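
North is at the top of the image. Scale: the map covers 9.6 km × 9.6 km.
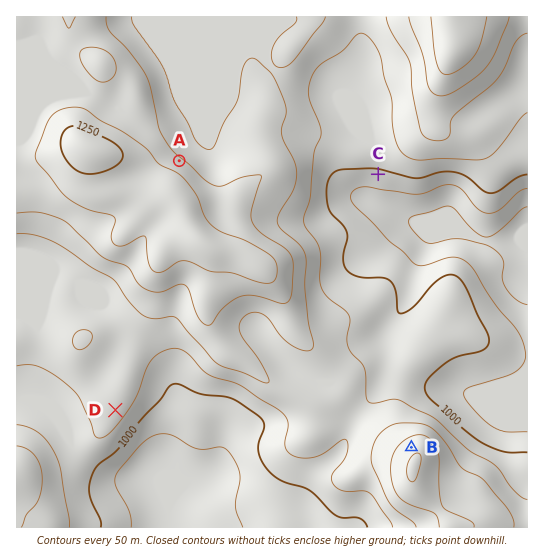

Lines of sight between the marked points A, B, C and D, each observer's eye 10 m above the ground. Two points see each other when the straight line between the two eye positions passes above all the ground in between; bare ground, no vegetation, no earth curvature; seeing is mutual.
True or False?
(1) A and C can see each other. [False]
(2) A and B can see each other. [False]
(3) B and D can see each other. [True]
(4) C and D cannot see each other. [True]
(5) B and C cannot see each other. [False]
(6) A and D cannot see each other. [True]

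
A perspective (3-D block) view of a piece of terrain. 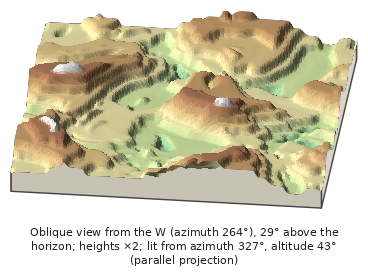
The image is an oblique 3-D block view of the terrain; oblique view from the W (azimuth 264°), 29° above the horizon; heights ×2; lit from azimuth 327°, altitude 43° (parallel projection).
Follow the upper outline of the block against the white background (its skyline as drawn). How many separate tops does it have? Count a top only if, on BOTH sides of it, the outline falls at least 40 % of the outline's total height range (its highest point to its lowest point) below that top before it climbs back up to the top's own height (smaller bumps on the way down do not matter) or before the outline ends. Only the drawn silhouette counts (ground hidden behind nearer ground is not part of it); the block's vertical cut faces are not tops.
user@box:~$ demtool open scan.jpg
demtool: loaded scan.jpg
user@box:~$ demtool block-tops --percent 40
0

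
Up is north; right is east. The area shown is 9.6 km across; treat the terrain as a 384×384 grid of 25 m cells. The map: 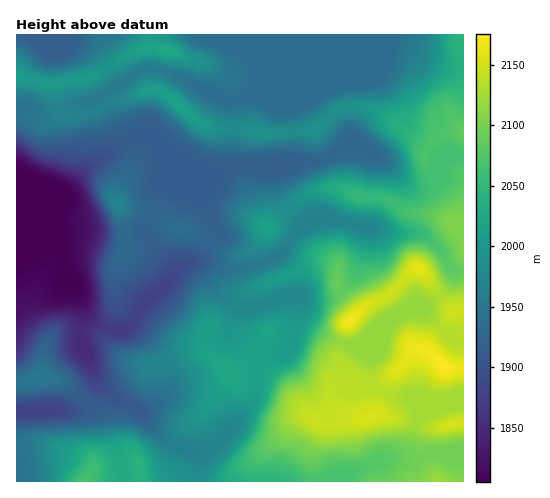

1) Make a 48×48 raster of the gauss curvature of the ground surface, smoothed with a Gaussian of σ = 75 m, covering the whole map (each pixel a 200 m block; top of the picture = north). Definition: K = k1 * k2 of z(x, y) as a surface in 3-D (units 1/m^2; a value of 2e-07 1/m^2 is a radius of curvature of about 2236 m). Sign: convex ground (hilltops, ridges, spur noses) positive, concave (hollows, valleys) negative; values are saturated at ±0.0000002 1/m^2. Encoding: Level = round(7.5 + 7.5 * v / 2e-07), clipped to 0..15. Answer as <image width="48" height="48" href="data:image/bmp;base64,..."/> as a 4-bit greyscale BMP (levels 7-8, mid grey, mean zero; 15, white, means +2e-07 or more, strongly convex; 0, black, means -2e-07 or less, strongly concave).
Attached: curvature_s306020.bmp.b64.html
<image width="48" height="48" href="data:image/bmp;base64,Qk32BAAAAAAAAHYAAAAoAAAAMAAAADAAAAABAAQAAAAAAIAEAAATCwAAEwsAABAAAAAAAAAAAAAAABEREQAiIiIAMzMzAERERABVVVUAZmZmAHd3dwCIiIgAmZmZAKqqqgC7u7sAzMzMAN3d3QDu7u4A////AIiIeMp4iIeHeHZYZ3d4iXV4iIiHeHeZd3eHZ3aXd4l2eHd3iIh4iHh4iIaId4d3iId4d4i3Z5tmeIiYd3d4h3d4iHeIh3d3iHd5l2q1V7pWeIh3iGeHd3dnh3eYh3d3eIZYl3mGXPhFR4d3iYd3d4eId3eZh3d2eYdnh3eIeIZViIh3irdGd3iYd4h3d2aLlneIiHZ4YW2XiIiHisiJiImHd4mHiFZ5l2eJuWZ3doyHd3iIeHR4iIh3d4iIiHh3d2aKp2Z3dnhmiHeHd3aXiZd3d4iHeIh3d4iIdUV3dnh3iId3eIeYzIZ3iId3eIh2eGqXiHZ2d4iHeHd3iIdjqmV4iId2d4h3eTeqmXZmaIiHeId4iHdiR0aIeHZXqHh7pIV3eIqnipqHd3h4h3d2amaHeHiHd3d6k9dlapq3mYh2Z4h3d3d3jbeImIiKdnd2iLiWe5h1Z3d2aIh4h3d3iZioR4eIiYiYmIesiIZlfKiHiIh4h3eIh2dwAUd3a5iHiHZ8xUV0WZh3d3iYd3iZh1VQ/5eHV4hleIZXhVdUh2d3eHi5d3eIh3iY/7eYdmiGh4dmdnhYqHh3iYiod4iHd3vCSIZod3iYp3d4iIqHd4h4iHh2Z3d4d5uCBYlnh4h0eId4iIuWd3iIiHd3h3mYiM6XU2dld6hRV4d3iImJh3iHh3d4h3iXh3hqp5iHM2h0mYd3d4ZtmIiHiHd3eHd4djVXl3d4Vb7HyIh3d3VcmIiHiJmHd2Z5tDdouFZ5nf+kZ4d3d3ZYiIh3eIh3d2Z4yYqIyWd4aOomiYd4iIeIR4d3eIZWilSYQlqYqXeIYyEWd4d4iIi7A3h3iYd4rIjMdlV3doqqgjiIh4h3d3i7AHh3iId3d3rrh4d3U4vsdXh4l4iHd3eYaGZ3eHd3aHm4VZiJhFm4enZ4l4iHeIdp/2Z3d3h2aHd3VGiqeLc0Z3d4h3eIiJh/+niId4h3d3d3ZnVmW+dHh3d3d3eIibdthXiId4h4h3d3dnaqaaZoZVZ3h4d4iYE3Znd4iIiId3eImHecupeHZEZ4h4dXiFI3d4d3eHd3h3eIiIdmd2iqt1h3eNd4aIdnd3d3h3d3d3d4iIdGZVi++oqId7ipd4h3d3d3d3Zmd3d3ioZFd3isxWl4h2eHeIh3d3d4h2Z3d3mYdmm3eId4UmeHeEipeId3eIeIh3rJVXu3U1vYnsiKdnd3eTeIiHiHiHiJiJqWVXmHh2iEWoV6l3eId3iHeHmWeInsiHZ4h3d6mZh1VDNIl3eXh4mFV5h2VFiVi3iZh3Z4iIh4q3ZnZ3eYl5l3d4dndG1RqYiId4h3d4h2Z3iJh3eIiHV5domHiHz6d5h3eHd3eHd3d3irh3h3Z7RERXuld3QySKdlaHd3eHd3d3iIh3iGZ7acuXdjSIymZzzmZ3d3d3eIiIiIh3iHZ6e7qphneVVn+wjFd3d4iId4iIiIh3iHd1WIiJhneIh4/WlmeHd3h3d4iIiIh3iHiDd4iIh3qmRWAvx3d3h3h4h4iIh3d4d4mA=="/>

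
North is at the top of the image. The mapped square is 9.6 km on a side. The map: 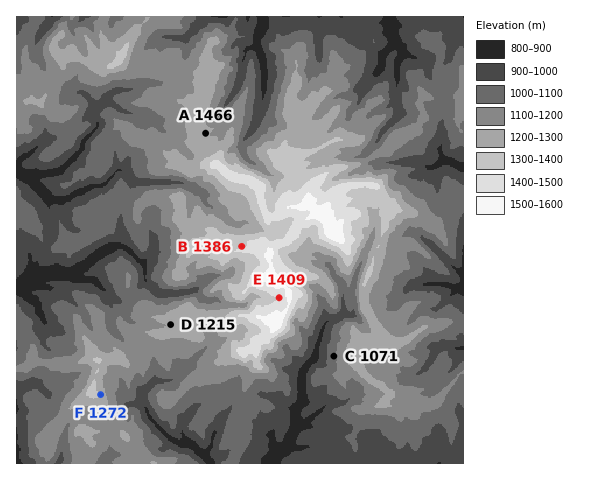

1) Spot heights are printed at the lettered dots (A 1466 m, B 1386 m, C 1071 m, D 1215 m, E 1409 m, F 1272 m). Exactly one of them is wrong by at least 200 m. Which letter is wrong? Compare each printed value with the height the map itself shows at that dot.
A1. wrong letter A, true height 1216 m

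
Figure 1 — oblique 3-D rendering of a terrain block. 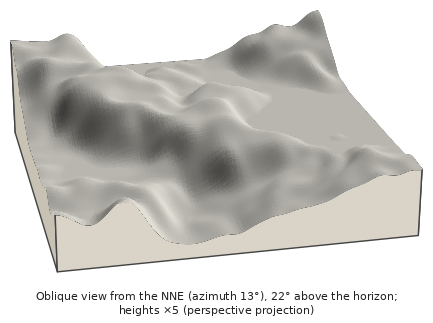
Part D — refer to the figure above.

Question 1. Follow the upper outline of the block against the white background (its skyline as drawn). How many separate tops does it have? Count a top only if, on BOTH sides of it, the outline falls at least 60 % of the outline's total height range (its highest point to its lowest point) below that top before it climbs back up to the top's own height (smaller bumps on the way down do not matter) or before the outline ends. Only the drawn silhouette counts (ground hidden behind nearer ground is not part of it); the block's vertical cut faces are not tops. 0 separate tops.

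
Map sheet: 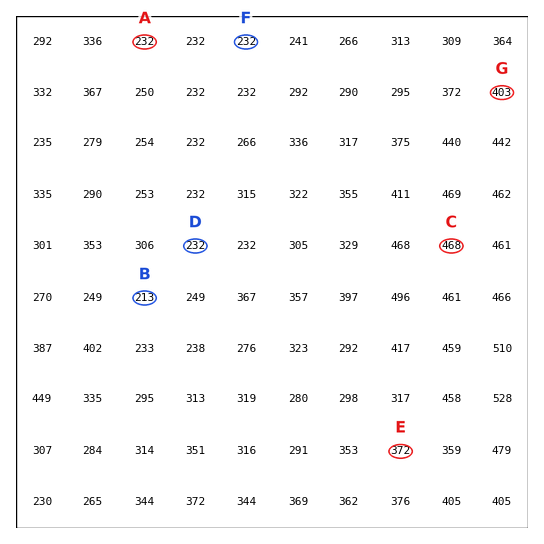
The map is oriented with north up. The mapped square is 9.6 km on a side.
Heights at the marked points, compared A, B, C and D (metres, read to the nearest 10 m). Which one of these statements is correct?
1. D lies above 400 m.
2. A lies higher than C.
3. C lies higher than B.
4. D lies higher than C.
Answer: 3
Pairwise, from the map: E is above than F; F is below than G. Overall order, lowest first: F E G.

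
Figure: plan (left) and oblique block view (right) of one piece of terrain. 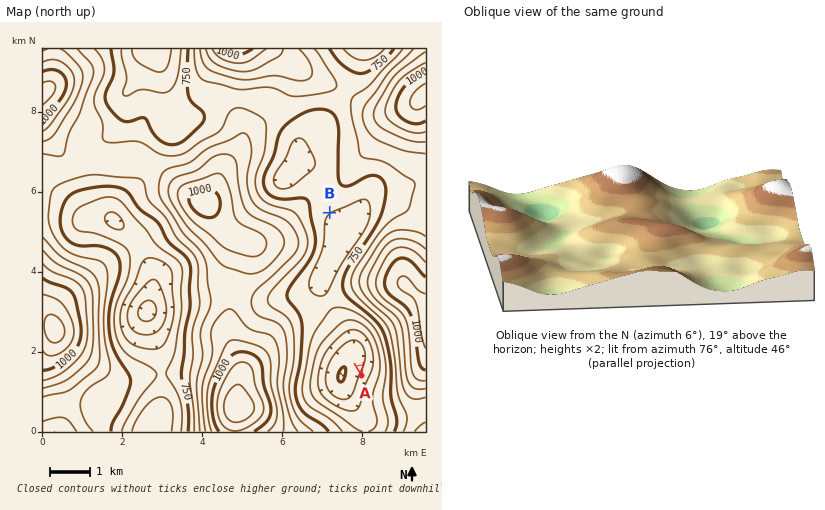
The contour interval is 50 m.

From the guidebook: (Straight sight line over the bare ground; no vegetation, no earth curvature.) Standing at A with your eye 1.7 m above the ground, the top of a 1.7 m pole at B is out of sight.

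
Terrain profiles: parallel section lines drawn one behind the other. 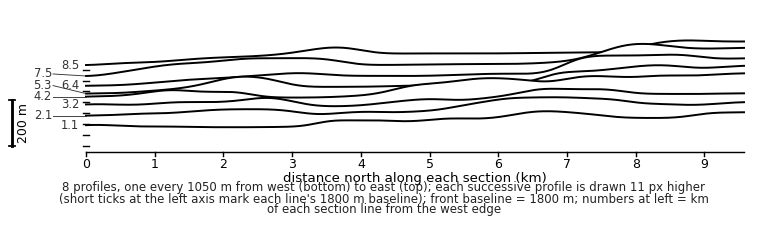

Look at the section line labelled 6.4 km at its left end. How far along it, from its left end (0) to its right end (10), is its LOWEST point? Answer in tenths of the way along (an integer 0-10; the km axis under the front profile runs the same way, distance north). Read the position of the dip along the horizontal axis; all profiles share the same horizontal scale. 0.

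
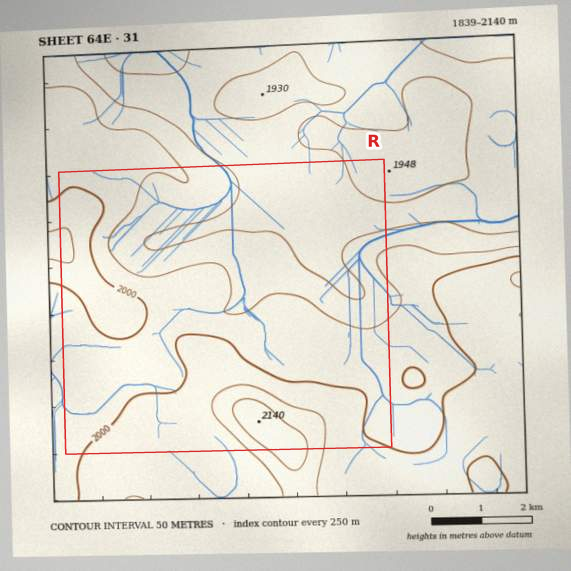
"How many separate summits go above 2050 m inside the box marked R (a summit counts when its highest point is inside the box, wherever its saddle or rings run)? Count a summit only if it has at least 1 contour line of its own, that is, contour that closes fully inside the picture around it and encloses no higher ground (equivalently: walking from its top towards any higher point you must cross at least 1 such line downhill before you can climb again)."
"1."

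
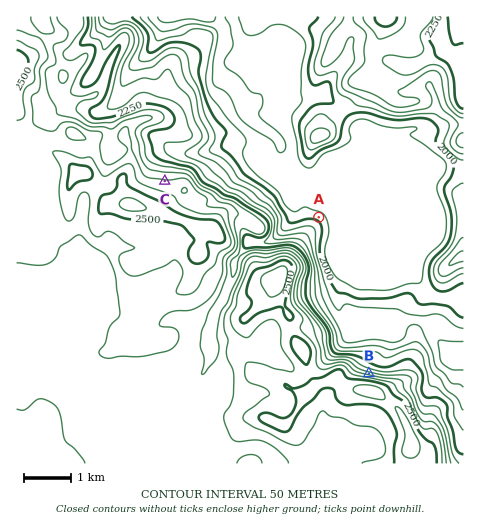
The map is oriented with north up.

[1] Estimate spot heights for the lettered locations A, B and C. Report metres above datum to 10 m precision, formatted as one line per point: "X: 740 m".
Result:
A: 1980 m
B: 2380 m
C: 2410 m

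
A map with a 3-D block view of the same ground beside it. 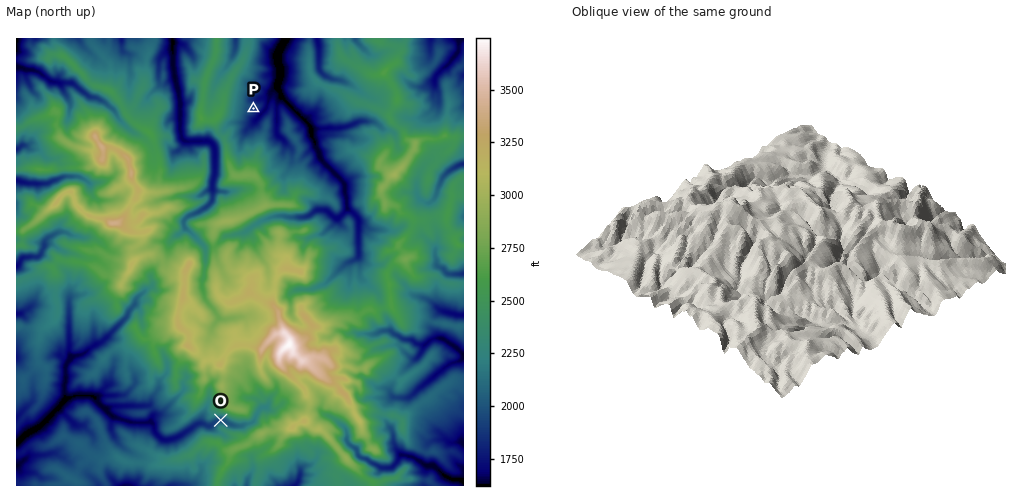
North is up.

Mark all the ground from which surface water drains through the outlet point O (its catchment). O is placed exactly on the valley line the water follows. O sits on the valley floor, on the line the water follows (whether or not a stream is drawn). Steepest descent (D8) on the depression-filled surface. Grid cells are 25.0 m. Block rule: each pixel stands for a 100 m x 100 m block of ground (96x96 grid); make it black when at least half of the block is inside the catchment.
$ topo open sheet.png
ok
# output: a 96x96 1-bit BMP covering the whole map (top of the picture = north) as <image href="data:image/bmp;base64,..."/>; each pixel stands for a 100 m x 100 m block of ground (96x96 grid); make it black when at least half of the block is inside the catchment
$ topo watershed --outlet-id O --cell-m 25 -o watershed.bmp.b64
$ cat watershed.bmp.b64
<image width="96" height="96" href="data:image/bmp;base64,Qk2+BAAAAAAAAD4AAAAoAAAAYAAAAGAAAAABAAEAAAAAAIAEAAATCwAAEwsAAAIAAAAAAAAA////AAAAAAAAAAAAAAAAAAAAAAAAAAAAAAAAAAAAAAAAAAAAAAAAAAAAAAAAAAAAAAAAAAAAAAAAAAAAAAAAAAAAAAAAAAAAAAAAAAAAAAAAAAAAAAAAAAAAAAAAAAAAAAAAAAAAAAAAAAAAAAAAAAAAAAAAAAAAAABAAAAAAAAAAAAAAADgAAAAAAAAAAAAAAf4AAAAAAAAAAAAAA//4AAAAAAAAAAAAA//+AAAAAAAAAAAAA///AAAAAAAAAAAAA///gAAAAAAAAAAAA///gAAAAAAAAAAAAf//gAAAAAAAAAAAAf//gAAAAAAAAAAAAf//AAAAAAAAAAAAA///AAAAAAAAAAAAA//+AAAAAAAAAAAAA//8AAAAAAAAAAAAA//4AAAAAAAAAAAAA//wAAAAAAAAAAAAA//gAAAAAAAAAAAAA//gAAAAAAAAAAAAAf/AAAAAAAAAAAAAAf/gAAAAAAAAAAAAAP3wAAAAAAAAAAAAAAD4AAAAAAAAAAAAAAB4AAAAAAAAAAAAAAAwAAAAAAAAAAAAAAAAAAAAAAAAAAAAAAAAAAAAAAAAAAAAAAAAAAAAAAAAAAAAAAAAAAAAAAAAAAAAAAAAAAAAAAAAAAAAAAAAAAAAAAAAAAAAAAAAAAAAAAAAAAAAAAAAAAAAAAAAAAAAAAAAAAAAAAAAAAAAAAAAAAAAAAAAAAAAAAAAAAAAAAAAAAAAAAAAAAAAAAAAAAAAAAAAAAAAAAAAAAAAAAAAAAAAAAAAAAAAAAAAAAAAAAAAAAAAAAAAAAAAAAAAAAAAAAAAAAAAAAAAAAAAAAAAAAAAAAAAAAAAAAAAAAAAAAAAAAAAAAAAAAAAAAAAAAAAAAAAAAAAAAAAAAAAAAAAAAAAAAAAAAAAAAAAAAAAAAAAAAAAAAAAAAAAAAAAAAAAAAAAAAAAAAAAAAAAAAAAAAAAAAAAAAAAAAAAAAAAAAAAAAAAAAAAAAAAAAAAAAAAAAAAAAAAAAAAAAAAAAAAAAAAAAAAAAAAAAAAAAAAAAAAAAAAAAAAAAAAAAAAAAAAAAAAAAAAAAAAAAAAAAAAAAAAAAAAAAAAAAAAAAAAAAAAAAAAAAAAAAAAAAAAAAAAAAAAAAAAAAAAAAAAAAAAAAAAAAAAAAAAAAAAAAAAAAAAAAAAAAAAAAAAAAAAAAAAAAAAAAAAAAAAAAAAAAAAAAAAAAAAAAAAAAAAAAAAAAAAAAAAAAAAAAAAAAAAAAAAAAAAAAAAAAAAAAAAAAAAAAAAAAAAAAAAAAAAAAAAAAAAAAAAAAAAAAAAAAAAAAAAAAAAAAAAAAAAAAAAAAAAAAAAAAAAAAAAAAAAAAAAAAAAAAAAAAAAAAAAAAAAAAAAAAAAAAAAAAAAAAAAAAAAAAAAAAAAAAAAAAAAAAAAAAAAAAAAAAAAAAAAAAAAAAAAAAAAAAAAAAAAAAAAAAAAAAAAAAAAAAAAAAAAAAAAAAAAAAAAAAAAAAAAAAAAAAAAAAAAAAAAAAAAAAAAAAAAAAAAAAAAAAAAAAAAAAAAAA="/>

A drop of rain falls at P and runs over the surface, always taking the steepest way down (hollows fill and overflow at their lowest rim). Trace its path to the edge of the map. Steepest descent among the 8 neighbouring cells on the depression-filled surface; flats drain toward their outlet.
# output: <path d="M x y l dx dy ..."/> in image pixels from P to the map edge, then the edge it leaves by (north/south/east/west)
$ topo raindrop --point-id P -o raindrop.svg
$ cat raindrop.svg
<path d="M253 109l6 5 6-4 2-4 3-11 8-11 1-7 1-1 0-8-2-4 0-11 5-10 2-2 0-2"/>
exit: north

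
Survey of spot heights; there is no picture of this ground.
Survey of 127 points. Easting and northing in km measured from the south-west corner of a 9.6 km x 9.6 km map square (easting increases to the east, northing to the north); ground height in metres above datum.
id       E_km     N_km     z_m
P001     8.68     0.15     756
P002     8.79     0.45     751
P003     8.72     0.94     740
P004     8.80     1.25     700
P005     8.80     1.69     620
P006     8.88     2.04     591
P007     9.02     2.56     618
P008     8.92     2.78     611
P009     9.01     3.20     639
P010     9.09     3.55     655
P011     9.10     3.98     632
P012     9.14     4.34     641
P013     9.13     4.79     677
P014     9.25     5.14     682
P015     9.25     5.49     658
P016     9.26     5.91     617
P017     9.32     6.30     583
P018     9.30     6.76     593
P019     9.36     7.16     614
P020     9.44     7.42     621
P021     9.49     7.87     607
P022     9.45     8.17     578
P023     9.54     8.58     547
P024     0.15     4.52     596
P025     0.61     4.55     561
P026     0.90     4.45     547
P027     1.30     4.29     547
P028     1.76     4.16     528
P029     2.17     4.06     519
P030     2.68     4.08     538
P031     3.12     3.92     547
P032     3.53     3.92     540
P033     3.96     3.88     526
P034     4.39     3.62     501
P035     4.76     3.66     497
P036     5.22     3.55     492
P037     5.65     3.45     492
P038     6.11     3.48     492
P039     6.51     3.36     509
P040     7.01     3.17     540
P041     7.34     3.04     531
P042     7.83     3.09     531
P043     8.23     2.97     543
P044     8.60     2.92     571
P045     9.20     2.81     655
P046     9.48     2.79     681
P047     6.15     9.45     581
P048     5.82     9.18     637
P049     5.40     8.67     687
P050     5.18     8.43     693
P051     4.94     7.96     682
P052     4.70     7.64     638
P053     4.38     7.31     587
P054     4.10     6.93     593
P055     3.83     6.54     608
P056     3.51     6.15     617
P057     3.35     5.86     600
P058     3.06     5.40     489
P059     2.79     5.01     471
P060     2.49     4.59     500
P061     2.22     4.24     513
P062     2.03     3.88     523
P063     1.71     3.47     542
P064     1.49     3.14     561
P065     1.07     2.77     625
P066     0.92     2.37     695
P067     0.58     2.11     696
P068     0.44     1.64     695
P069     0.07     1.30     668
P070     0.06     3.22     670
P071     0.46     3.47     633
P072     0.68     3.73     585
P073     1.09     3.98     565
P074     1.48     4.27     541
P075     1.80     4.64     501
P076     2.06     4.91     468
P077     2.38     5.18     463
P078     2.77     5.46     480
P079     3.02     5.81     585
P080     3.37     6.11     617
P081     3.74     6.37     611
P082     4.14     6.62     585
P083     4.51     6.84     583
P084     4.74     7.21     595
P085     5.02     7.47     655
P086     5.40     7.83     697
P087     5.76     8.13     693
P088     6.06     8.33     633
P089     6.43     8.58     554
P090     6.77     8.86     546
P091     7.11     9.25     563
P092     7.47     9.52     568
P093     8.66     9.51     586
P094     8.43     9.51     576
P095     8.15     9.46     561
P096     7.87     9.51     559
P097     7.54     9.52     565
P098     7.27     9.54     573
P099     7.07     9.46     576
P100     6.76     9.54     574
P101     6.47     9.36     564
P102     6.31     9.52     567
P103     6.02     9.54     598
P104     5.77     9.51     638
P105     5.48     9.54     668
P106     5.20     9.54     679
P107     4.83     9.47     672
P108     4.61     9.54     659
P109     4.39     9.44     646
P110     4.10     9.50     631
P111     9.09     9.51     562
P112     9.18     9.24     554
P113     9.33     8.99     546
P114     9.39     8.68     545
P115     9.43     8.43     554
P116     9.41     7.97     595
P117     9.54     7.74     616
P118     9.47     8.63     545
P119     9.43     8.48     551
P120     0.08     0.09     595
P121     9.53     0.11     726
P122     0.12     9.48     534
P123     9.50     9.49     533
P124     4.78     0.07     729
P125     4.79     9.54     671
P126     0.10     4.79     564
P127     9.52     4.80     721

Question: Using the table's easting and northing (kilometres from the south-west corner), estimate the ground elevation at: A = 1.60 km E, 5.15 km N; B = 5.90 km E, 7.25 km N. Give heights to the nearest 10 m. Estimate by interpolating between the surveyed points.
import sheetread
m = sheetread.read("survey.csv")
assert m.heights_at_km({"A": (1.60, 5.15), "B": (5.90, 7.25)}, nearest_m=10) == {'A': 470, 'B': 660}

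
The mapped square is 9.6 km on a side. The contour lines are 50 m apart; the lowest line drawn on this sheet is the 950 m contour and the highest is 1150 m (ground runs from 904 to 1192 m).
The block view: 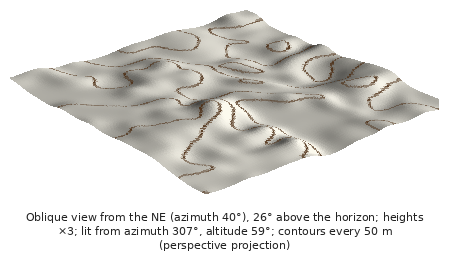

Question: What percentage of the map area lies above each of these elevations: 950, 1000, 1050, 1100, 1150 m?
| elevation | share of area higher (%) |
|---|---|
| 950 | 91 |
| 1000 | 71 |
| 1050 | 41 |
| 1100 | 23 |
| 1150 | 6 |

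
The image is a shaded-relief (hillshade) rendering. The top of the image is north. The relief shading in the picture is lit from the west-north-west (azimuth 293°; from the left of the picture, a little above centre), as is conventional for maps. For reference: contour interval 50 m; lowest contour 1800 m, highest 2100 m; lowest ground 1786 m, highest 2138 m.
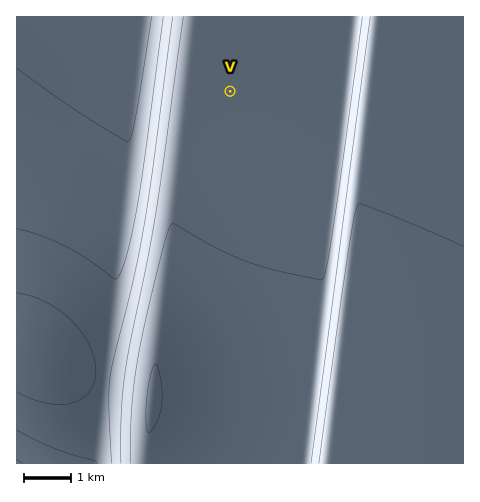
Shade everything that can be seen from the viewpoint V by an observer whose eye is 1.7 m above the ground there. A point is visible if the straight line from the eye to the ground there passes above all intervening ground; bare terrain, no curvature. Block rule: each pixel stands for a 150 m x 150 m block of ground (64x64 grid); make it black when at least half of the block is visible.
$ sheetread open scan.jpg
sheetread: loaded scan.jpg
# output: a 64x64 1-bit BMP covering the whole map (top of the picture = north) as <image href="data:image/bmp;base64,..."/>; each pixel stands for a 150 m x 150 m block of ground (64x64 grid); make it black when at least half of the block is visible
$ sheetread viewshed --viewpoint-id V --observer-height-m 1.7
<image width="64" height="64" href="data:image/bmp;base64,Qk0+AgAAAAAAAD4AAAAoAAAAQAAAAEAAAAABAAEAAAAAAAACAAATCwAAEwsAAAIAAAAAAAAA////AAAAAAAAAAAAAfgAAAAAAAAB+AAAAAAAAAH4AAAAAAAAAfgAAAAAAAAD+AAAAAAAAAP4AAAAAAAAA/gAAAAAAAAH/AAAAAAAAA/8AAAAAAAAH/wAAAAAAAA//AAAAAAAAf/8AAAAAA////wAAAAAD////AAAAAAP///8AAAAAA////wAAAAAD////gAAAAAP///+AAAAAA////4AAAAAD////gAAAAAP///+AAAAAA////4AAAAAD////gAAAAAH///+AAAAAAf///4AAAAAB////wAAAAAH////AAAAAAf///8AAAAAB////wAAAAAH////AAAAAAP///8AAAAAA////wAAAAAD////AAAAAAP///8AAAAAA////4AAAAAD////gAAAAAP///+AAAAAAf///4AAAAAB////gAAAAAH///+AAAAAAf///4AAAAAB////gAAAAAH///+AAAAAAf///4AAAAAA////wAAAAAD////AAAAAAP///8AAAAAA////wAAAAAD////AAAAAAP///8AAAAAA////wAAAAAD////AAAAAAP///8AAAAAAf///4AAAAAB////gAAAAAH///+AAAAAAf///4AAAAAB////gAAAAAH///+AAAAAAf///4AAAAAB////gAAAAAH///+AAAAAAP///8AAAAAA///3wAA=="/>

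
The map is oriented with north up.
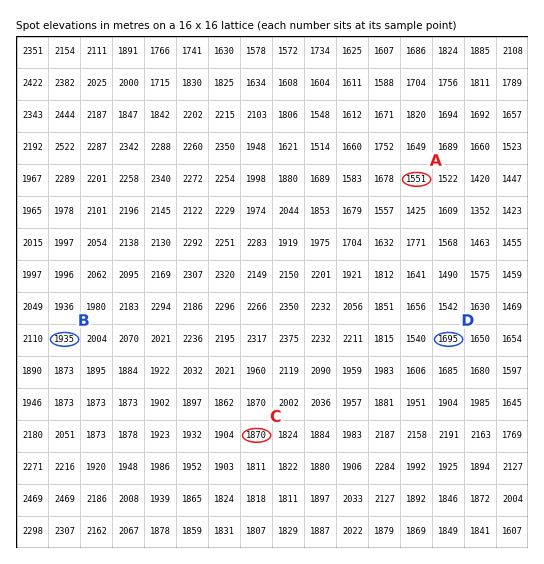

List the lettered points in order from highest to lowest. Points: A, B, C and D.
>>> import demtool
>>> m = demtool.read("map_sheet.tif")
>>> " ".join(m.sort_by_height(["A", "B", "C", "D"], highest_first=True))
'B C D A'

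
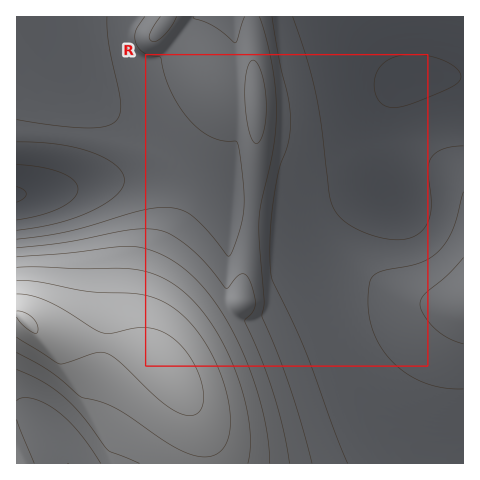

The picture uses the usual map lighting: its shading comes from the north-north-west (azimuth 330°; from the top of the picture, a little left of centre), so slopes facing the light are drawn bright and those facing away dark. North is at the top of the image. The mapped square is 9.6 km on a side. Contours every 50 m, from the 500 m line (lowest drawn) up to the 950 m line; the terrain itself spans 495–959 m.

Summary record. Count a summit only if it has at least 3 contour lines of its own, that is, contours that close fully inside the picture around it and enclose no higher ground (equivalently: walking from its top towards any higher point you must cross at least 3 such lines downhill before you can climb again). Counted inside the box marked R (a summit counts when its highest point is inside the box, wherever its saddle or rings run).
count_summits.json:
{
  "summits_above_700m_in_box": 0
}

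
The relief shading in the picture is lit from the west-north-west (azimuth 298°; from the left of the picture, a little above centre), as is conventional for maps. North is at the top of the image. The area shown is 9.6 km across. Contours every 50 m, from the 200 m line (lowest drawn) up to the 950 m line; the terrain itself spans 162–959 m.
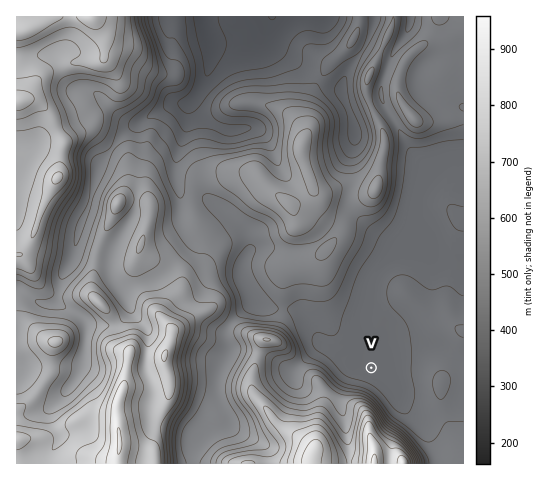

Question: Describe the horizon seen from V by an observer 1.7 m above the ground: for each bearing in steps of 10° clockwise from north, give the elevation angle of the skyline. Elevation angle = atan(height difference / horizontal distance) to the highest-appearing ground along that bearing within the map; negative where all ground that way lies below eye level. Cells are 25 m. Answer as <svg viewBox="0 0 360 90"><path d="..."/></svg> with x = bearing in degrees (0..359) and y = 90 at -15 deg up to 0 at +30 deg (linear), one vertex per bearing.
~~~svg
<svg viewBox="0 0 360 90"><path d="M0 53l10 3 10 2 10-1 10 0 10 0 10 0 10-1 10 1 10-1 10-1 10 0 10 1 10 0 10 0 10-5 10-22 10-4 10-12 10-1 10 5 10 6 10 5 10 4 10 2 10 1 10 3 10 7 10 0 10 1 10 7 10 2 10-1 10-2 10 0 10 2"/></svg>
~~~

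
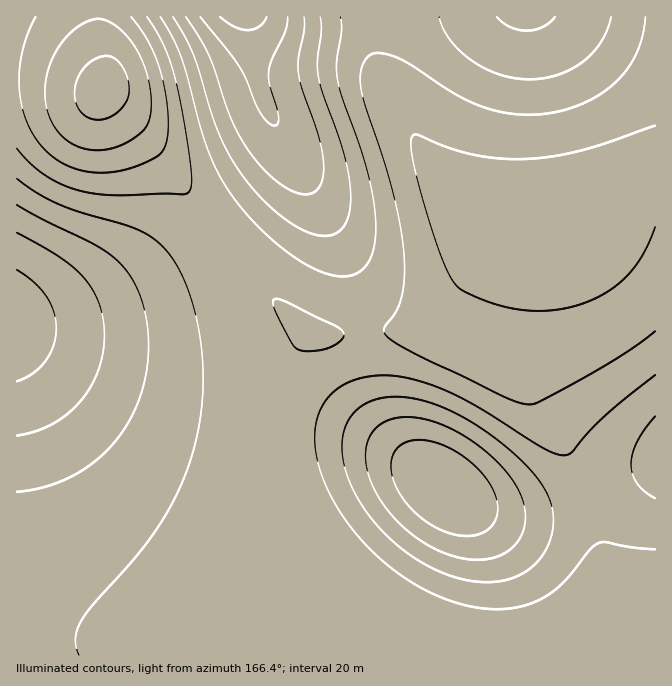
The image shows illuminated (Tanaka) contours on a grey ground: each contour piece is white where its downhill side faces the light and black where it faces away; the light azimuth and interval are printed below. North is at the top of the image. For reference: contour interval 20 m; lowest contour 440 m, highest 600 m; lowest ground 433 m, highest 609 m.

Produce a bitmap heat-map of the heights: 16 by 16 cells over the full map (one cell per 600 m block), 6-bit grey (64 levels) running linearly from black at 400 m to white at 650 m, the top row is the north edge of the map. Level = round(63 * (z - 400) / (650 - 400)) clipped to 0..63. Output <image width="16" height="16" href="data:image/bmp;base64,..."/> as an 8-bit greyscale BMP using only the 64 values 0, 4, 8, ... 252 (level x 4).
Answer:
<image width="16" height="16" href="data:image/bmp;base64,Qk02BQAAAAAAADYEAAAoAAAAEAAAABAAAAABAAgAAAAAAAABAAATCwAAEwsAAAABAAAAAAAAAAAAAAEBAQACAgIAAwMDAAQEBAAFBQUABgYGAAcHBwAICAgACQkJAAoKCgALCwsADAwMAA0NDQAODg4ADw8PABAQEAAREREAEhISABMTEwAUFBQAFRUVABYWFgAXFxcAGBgYABkZGQAaGhoAGxsbABwcHAAdHR0AHh4eAB8fHwAgICAAISEhACIiIgAjIyMAJCQkACUlJQAmJiYAJycnACgoKAApKSkAKioqACsrKwAsLCwALS0tAC4uLgAvLy8AMDAwADExMQAyMjIAMzMzADQ0NAA1NTUANjY2ADc3NwA4ODgAOTk5ADo6OgA7OzsAPDw8AD09PQA+Pj4APz8/AEBAQABBQUEAQkJCAENDQwBEREQARUVFAEZGRgBHR0cASEhIAElJSQBKSkoAS0tLAExMTABNTU0ATk5OAE9PTwBQUFAAUVFRAFJSUgBTU1MAVFRUAFVVVQBWVlYAV1dXAFhYWABZWVkAWlpaAFtbWwBcXFwAXV1dAF5eXgBfX18AYGBgAGFhYQBiYmIAY2NjAGRkZABlZWUAZmZmAGdnZwBoaGgAaWlpAGpqagBra2sAbGxsAG1tbQBubm4Ab29vAHBwcABxcXEAcnJyAHNzcwB0dHQAdXV1AHZ2dgB3d3cAeHh4AHl5eQB6enoAe3t7AHx8fAB9fX0Afn5+AH9/fwCAgIAAgYGBAIKCggCDg4MAhISEAIWFhQCGhoYAh4eHAIiIiACJiYkAioqKAIuLiwCMjIwAjY2NAI6OjgCPj48AkJCQAJGRkQCSkpIAk5OTAJSUlACVlZUAlpaWAJeXlwCYmJgAmZmZAJqamgCbm5sAnJycAJ2dnQCenp4An5+fAKCgoAChoaEAoqKiAKOjowCkpKQApaWlAKampgCnp6cAqKioAKmpqQCqqqoAq6urAKysrACtra0Arq6uAK+vrwCwsLAAsbGxALKysgCzs7MAtLS0ALW1tQC2trYAt7e3ALi4uAC5ubkAurq6ALu7uwC8vLwAvb29AL6+vgC/v78AwMDAAMHBwQDCwsIAw8PDAMTExADFxcUAxsbGAMfHxwDIyMgAycnJAMrKygDLy8sAzMzMAM3NzQDOzs4Az8/PANDQ0ADR0dEA0tLSANPT0wDU1NQA1dXVANbW1gDX19cA2NjYANnZ2QDa2toA29vbANzc3ADd3d0A3t7eAN/f3wDg4OAA4eHhAOLi4gDj4+MA5OTkAOXl5QDm5uYA5+fnAOjo6ADp6ekA6urqAOvr6wDs7OwA7e3tAO7u7gDv7+8A8PDwAPHx8QDy8vIA8/PzAPT09AD19fUA9vb2APf39wD4+PgA+fn5APr6+gD7+/sA/Pz8AP39/QD+/v4A////AHh4eHh0dHRwcHBwcHBsbGh8eHh4dHRwcHBweICAeHBsgHx8eHR0cHB0hJykmIR4eIiEgHx0cHBwhKS8vKiMgISQjISAeHBweJS4xLichISMoJiQhHhwbHiYrKyYfHR8jKyklIh8cGx0hIyEcGRkcHy4rJyIfHBoaGxsYFhYXGBovKyciHhsZGRoZFhUUFBUXLCklIR0aGx0eGhUUExMTFScjIB4bGx8jIRoUExISEhMfGxkZGh8mJyIZExMSEhITFxIRFBslKykgFxQUFBQUExILCxEeKS0nHRYWGBkZFxURCwoSISwsJBoYGh0eHhsYEw4OGCcwLiUcGx0hIyIfGg="/>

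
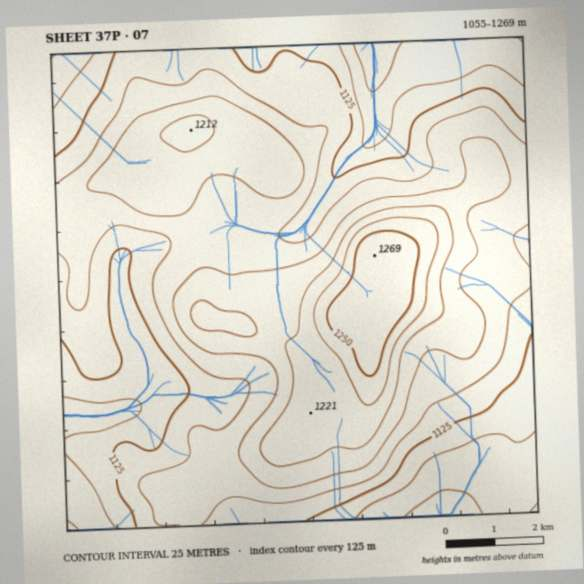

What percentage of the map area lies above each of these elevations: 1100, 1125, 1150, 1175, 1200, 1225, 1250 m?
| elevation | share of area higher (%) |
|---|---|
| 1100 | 89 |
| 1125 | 76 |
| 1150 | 56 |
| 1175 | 31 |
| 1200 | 14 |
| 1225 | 6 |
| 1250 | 3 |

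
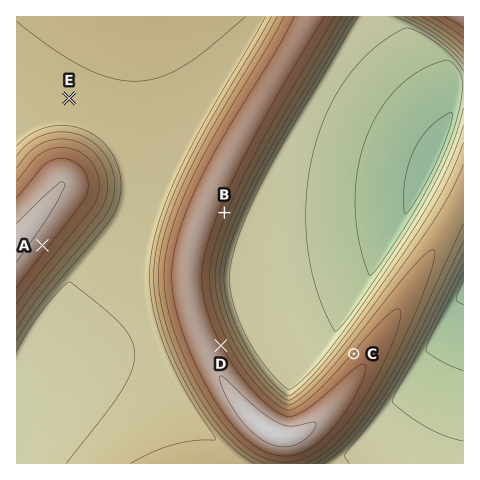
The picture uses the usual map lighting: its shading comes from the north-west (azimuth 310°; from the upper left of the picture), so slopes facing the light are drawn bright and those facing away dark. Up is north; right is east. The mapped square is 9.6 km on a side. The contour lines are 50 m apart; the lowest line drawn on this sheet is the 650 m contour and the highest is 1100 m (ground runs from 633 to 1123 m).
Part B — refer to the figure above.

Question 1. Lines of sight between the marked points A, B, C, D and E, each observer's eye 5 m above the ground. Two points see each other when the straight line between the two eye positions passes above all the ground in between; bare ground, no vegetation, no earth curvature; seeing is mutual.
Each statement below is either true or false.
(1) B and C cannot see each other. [false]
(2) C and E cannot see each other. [true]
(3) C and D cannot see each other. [false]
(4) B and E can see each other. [false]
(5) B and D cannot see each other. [false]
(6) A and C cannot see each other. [true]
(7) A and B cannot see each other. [true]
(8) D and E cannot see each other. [true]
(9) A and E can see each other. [false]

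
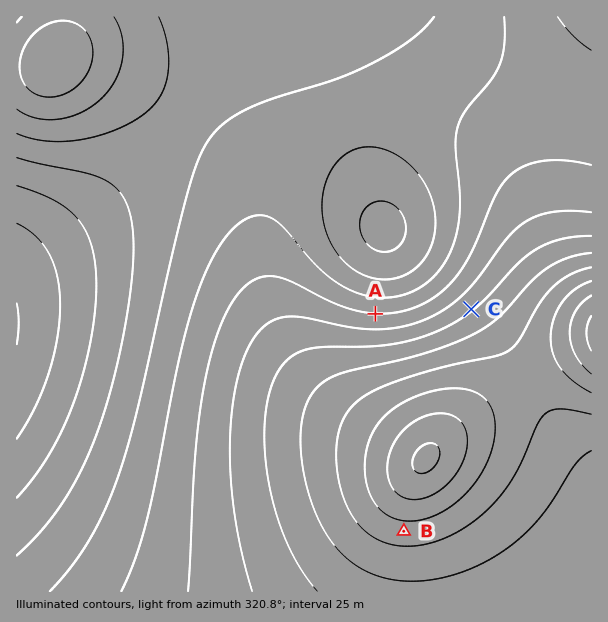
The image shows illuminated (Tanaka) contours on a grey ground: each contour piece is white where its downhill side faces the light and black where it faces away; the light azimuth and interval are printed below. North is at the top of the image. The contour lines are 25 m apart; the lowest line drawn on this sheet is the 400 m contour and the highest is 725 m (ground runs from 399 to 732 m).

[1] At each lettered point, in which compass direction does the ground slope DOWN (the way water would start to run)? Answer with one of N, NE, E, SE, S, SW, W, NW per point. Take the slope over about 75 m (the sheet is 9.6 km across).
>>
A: N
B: S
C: NW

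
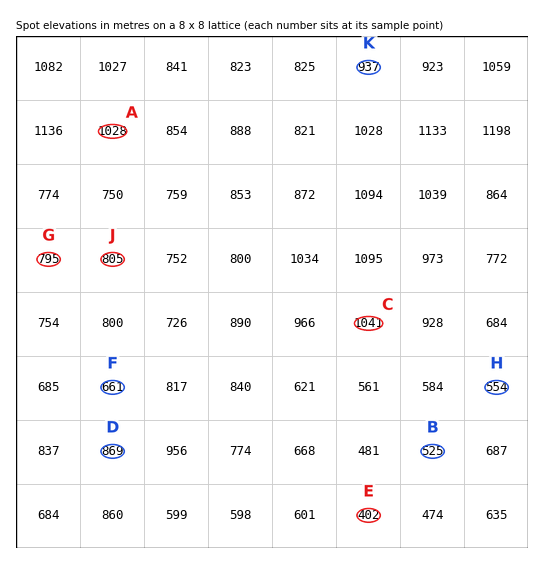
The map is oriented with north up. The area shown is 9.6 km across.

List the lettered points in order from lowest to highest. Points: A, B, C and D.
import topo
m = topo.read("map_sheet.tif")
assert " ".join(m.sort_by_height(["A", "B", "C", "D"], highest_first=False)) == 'B D A C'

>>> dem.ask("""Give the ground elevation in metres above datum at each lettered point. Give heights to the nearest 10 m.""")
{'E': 400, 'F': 660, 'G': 790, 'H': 550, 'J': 810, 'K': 940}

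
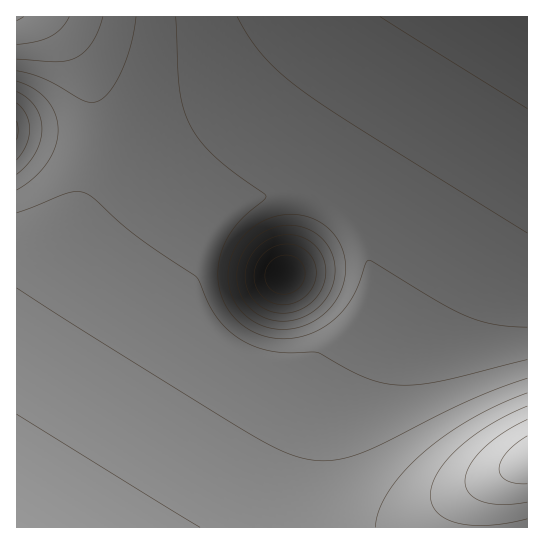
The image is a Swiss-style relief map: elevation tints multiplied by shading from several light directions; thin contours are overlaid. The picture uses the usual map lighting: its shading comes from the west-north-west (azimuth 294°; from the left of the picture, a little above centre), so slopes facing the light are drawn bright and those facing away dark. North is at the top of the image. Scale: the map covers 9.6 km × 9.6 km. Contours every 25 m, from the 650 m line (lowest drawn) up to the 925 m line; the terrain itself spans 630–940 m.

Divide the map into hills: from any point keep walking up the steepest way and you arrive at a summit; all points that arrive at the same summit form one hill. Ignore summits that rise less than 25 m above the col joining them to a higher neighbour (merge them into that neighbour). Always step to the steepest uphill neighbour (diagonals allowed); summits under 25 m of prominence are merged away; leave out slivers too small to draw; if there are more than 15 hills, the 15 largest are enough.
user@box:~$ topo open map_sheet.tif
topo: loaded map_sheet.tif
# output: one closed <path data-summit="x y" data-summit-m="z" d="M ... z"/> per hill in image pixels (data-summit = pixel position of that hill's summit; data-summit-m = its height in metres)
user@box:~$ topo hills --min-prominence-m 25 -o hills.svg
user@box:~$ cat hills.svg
<path data-summit="17 527" data-summit-m="873" d="M527 16l-213 0-22 26-47 46-44 31-35 16-37 8-32 0-63-10-18 0 1 395 287-1 1-57 6-27 13-37 20-40 28-48 155-248z"/><path data-summit="527 459" data-summit-m="940" d="M527 67l-155 251-41 73-16 39-8 32-3 20 1 46 223-1z"/><path data-summit="17 17" data-summit-m="877" d="M313 16l-296 0-1 115 81 12 32 0 37-8 35-16 44-31 47-46z"/>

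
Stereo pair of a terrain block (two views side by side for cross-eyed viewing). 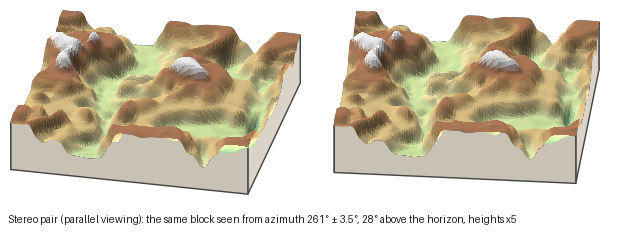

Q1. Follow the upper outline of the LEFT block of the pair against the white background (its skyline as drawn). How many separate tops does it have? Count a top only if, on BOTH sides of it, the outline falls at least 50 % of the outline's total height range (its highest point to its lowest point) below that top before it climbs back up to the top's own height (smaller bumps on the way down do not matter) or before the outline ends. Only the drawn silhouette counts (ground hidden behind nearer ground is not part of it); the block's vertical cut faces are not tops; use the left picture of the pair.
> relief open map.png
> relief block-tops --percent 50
0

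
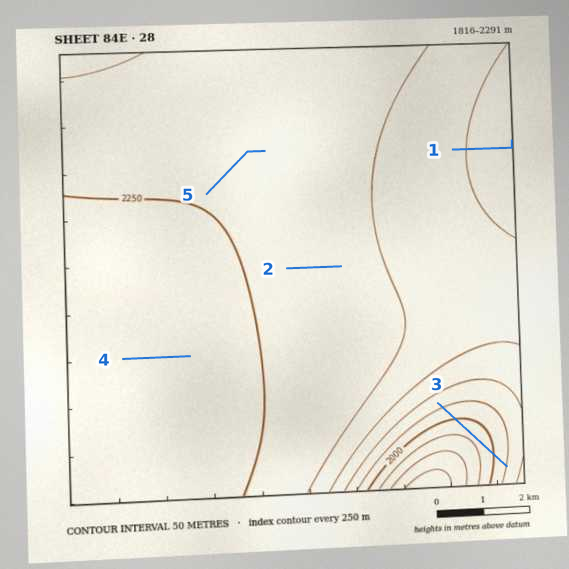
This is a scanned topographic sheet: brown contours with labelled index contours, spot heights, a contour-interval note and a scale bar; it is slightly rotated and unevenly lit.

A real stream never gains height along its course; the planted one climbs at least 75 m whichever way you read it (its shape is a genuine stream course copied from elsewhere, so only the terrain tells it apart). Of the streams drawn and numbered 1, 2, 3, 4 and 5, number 3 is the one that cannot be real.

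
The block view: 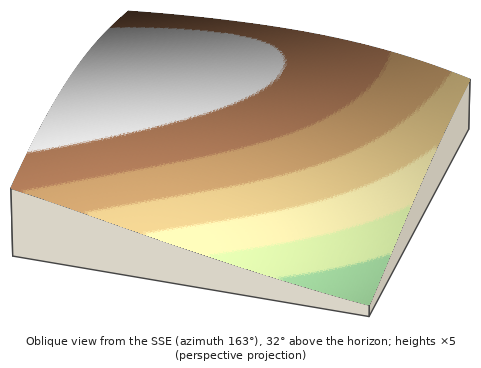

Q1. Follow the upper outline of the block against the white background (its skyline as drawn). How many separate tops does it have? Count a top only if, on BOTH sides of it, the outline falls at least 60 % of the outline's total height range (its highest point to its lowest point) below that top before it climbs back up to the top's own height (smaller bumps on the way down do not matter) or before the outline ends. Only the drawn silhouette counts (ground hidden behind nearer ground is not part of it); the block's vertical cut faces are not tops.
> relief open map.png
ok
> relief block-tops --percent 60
0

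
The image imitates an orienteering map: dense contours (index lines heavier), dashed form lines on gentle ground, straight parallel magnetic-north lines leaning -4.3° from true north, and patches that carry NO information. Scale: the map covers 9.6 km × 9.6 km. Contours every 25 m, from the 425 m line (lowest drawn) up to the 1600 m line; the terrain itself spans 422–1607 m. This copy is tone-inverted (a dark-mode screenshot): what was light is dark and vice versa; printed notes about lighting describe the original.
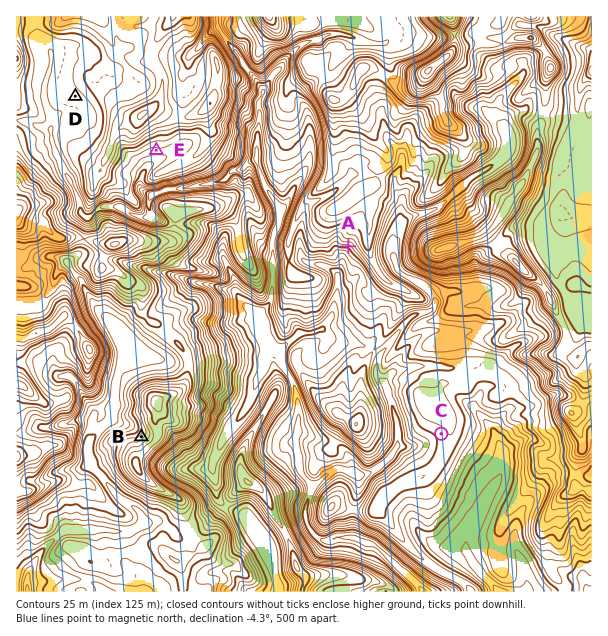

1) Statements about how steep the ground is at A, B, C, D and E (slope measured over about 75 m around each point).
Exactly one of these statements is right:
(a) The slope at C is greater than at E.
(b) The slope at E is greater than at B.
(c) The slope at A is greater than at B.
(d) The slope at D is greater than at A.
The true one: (c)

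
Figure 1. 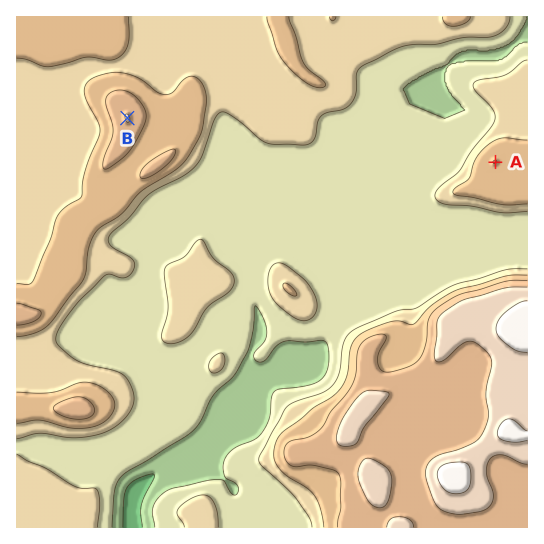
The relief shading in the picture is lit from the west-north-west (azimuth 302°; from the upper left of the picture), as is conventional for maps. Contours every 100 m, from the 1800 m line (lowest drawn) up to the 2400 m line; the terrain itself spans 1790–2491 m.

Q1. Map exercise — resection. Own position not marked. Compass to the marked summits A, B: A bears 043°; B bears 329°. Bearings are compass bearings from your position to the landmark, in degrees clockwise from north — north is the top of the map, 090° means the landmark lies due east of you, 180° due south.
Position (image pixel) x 288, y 385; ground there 1890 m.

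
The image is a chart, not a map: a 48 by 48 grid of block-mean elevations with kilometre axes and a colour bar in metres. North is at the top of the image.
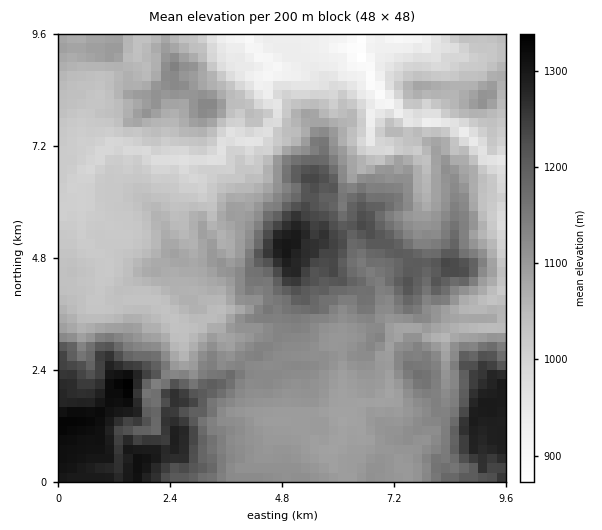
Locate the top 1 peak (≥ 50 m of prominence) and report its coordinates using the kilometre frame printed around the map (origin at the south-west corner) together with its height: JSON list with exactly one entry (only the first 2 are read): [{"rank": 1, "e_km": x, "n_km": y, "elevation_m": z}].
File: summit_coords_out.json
[{"rank": 1, "e_km": 1.49, "n_km": 2.09, "elevation_m": 1347}]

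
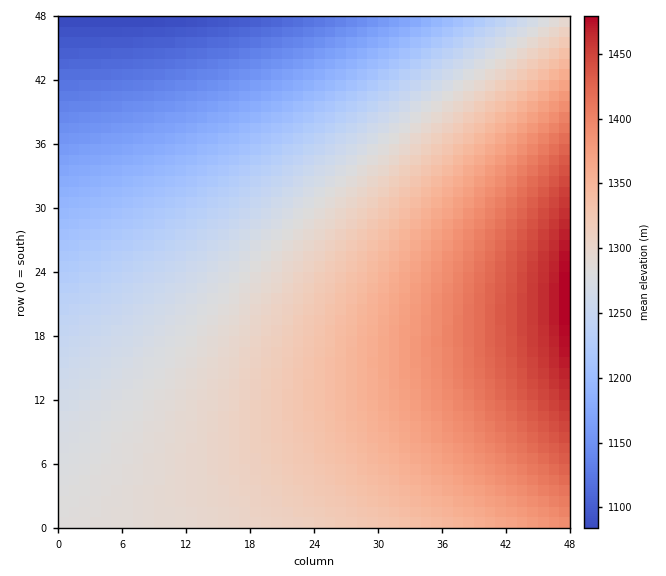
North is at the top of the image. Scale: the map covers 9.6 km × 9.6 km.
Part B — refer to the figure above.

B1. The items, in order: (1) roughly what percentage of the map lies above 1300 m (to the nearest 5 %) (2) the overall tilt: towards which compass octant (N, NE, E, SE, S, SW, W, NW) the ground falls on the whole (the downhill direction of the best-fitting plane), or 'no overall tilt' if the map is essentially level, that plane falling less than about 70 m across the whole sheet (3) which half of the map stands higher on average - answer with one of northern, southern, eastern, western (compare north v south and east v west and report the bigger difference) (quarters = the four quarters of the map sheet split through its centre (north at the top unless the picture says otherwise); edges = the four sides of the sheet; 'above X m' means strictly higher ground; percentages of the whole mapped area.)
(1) Ground above 1300 m makes up about 50 % of the sheet.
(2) The general tilt is down to the north-west (the land rises towards the south-east).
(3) On average the eastern half of the map is the higher ground.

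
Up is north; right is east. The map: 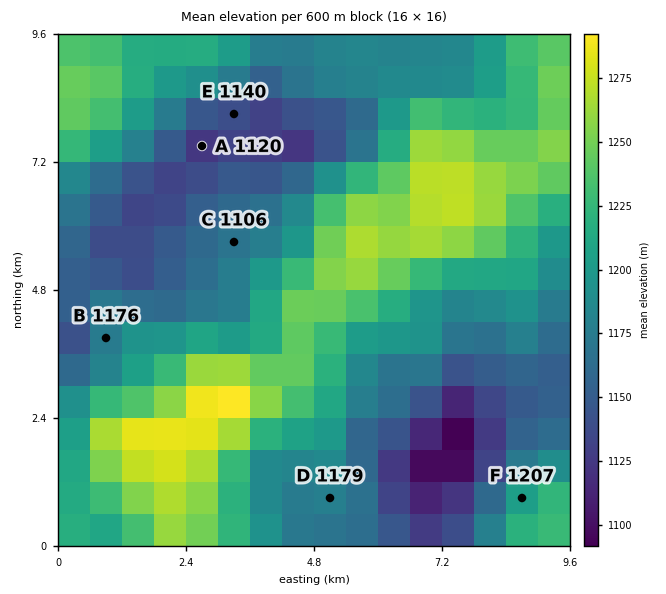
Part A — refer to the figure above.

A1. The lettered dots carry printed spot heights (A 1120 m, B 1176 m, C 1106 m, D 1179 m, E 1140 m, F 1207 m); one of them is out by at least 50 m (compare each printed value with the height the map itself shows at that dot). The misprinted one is C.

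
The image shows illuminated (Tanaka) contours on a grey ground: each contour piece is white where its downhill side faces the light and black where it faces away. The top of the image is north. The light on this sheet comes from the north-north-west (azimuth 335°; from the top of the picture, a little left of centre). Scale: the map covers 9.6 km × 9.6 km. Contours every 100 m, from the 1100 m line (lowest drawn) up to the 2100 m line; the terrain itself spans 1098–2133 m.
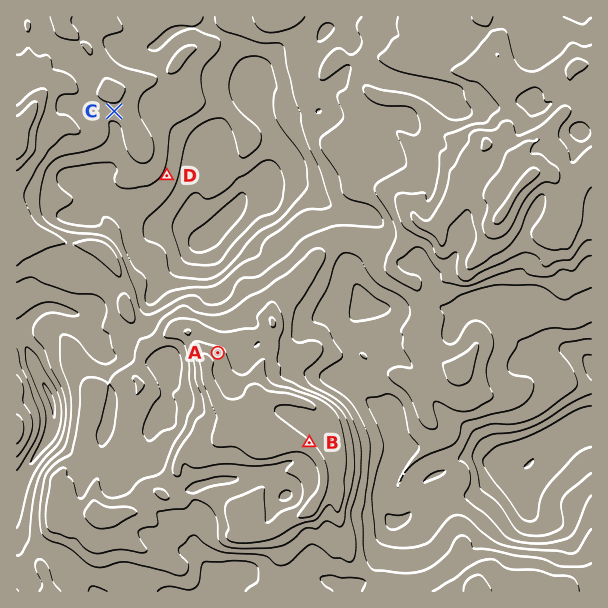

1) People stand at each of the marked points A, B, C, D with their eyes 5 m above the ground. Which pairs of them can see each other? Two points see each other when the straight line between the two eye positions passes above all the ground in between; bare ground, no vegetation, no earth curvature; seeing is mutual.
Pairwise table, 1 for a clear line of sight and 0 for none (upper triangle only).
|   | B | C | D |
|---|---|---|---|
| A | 0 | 1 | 1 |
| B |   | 0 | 0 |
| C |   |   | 0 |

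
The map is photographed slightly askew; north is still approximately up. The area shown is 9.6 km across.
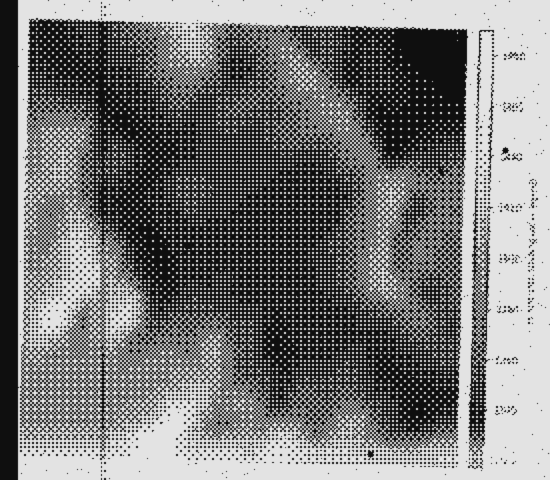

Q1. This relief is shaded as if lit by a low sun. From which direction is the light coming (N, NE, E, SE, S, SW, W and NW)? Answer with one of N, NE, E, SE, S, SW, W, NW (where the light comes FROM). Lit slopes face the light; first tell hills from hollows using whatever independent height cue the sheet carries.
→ W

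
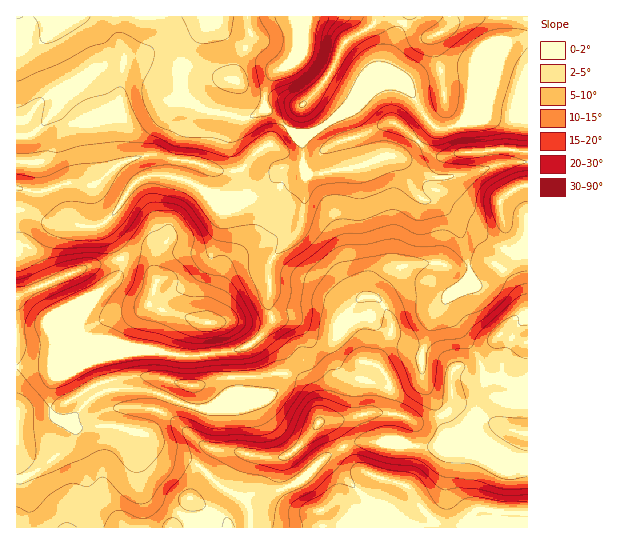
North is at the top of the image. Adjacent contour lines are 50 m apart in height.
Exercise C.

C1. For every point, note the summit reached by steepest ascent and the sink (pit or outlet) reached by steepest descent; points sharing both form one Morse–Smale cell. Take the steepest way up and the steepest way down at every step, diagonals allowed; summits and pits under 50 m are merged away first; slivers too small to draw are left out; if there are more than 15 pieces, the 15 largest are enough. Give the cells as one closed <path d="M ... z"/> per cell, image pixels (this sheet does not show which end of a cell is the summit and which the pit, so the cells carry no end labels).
<path d="M294 16l-278 1 1 192 12 3 20 11 18 0 16 4 12 0 11-6 9-8 14-24 9-9 8-4 17-1 14 2 17 7 21 13 19 2 9 4 22-12 17-23 21-3 2 5-1 37-5 23-23 23-7 10-1 43 4 16-17 19-22 12 2 38-8 4-9 9-7 4-14 0-43-16-25-4-19 1-16 7-7 5-14-22-2-8 12-8 19-8-23 0-28 12-35 0 1 161 233 0 1-13-8-16 31-7 25-11 26-24 24-13 21-3 37 3 10 3 21 0 8-4 25-22 6 12 8 7 18 12 10 9 15-2 0-209-19 1-12-4-10-6-13-13-16-5-19-19-17-5-9-9-9-24-7-8 8 2 17 12 13 5 32-2 31-11 29-3 1-123-15 2-8 5-20 48-16 17-4 9-11 8-11 2-9-2-10-12-15-26-14-5-12 0-26 11-20 22-20 14-6 2-17 0-30-27 1-16 7-15 15-10 8-8 4-14 0-13z"/><path d="M303 165l-21 3-17 23-22 12-9-4-19-2-21-13-17-7-24-2-15 5-9 9-14 24-12 12 16 28 2 6 0 11-4 7-24 21-8 12-6 15 1 8 15 10 28 10 12-2 24 0 22 5 17 0 43-7 14-8 17-19-4-16 1-43 7-10 20-19 5-12 4-43z"/><path d="M527 16l-232 0 4 14 0 13-4 14-8 8-15 10-7 15-1 16 30 27 17 0 26-16 20-22 21-10 17-1 16 7 10 20 13 16 7 2 13-2 11-8 4-9 16-17 20-48 4-4 19-4z"/><path d="M473 421l-35 26-21 0-10-3-37-3-21 3-24 13-26 24-25 11-31 7 6 11 2 17 276 1 1-67-15 0-34-26z"/><path d="M19 209l-3 1 0 156 35 1 28-12 43-2-37-16-6-8 1-8 13-23 18-15 10-13 0-11-17-33-2-2-7 3-12 0-16-4-12 1-10-3-16-9z"/><path d="M234 351l-36 5-17 0-22-5-24 0-32 4-20 8-10 6-2 5 16 27 7-5 16-7 19-1 25 4 43 16 14 0 16-13 8-4z"/><path d="M399 157l-2 1 7 8 9 24 9 9 17 5 19 19 16 5 13 13 10 6 12 4 19-2-1-88-29 3-31 11-32 2-13-5z"/>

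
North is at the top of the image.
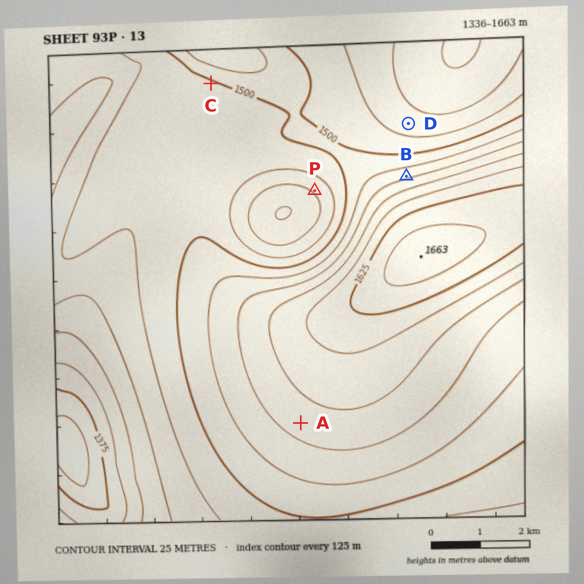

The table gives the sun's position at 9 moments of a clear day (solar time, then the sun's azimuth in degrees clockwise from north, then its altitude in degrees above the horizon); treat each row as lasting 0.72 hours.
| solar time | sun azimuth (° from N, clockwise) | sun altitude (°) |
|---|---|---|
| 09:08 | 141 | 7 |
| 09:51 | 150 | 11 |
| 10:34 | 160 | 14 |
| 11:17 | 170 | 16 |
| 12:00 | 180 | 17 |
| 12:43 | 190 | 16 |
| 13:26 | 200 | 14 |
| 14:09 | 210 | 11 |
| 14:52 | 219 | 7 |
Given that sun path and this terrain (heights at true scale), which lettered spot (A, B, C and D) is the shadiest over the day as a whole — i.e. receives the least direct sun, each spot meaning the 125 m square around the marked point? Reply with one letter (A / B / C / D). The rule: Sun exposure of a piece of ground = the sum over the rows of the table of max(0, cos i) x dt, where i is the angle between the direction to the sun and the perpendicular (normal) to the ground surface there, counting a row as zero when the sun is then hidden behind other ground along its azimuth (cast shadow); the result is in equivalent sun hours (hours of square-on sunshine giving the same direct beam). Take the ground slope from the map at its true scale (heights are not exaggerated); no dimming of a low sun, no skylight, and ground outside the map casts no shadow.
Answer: B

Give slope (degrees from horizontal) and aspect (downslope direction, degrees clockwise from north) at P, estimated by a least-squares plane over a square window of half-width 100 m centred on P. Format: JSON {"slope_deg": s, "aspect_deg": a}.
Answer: {"slope_deg": 4, "aspect_deg": 223}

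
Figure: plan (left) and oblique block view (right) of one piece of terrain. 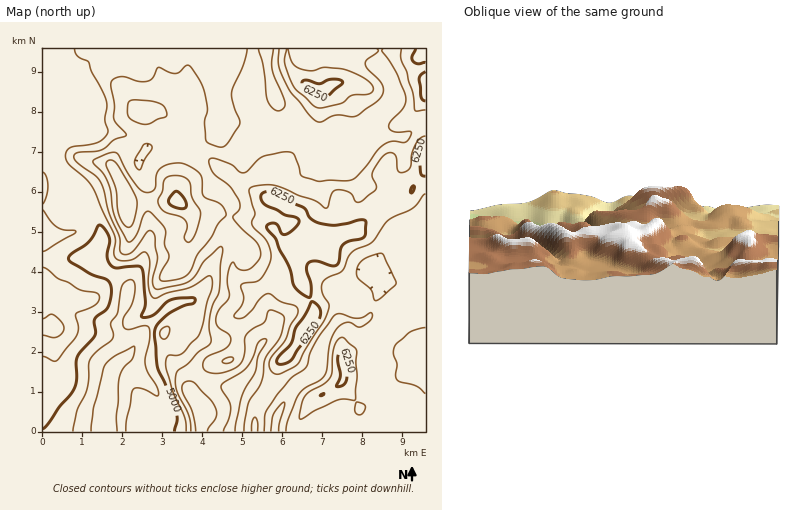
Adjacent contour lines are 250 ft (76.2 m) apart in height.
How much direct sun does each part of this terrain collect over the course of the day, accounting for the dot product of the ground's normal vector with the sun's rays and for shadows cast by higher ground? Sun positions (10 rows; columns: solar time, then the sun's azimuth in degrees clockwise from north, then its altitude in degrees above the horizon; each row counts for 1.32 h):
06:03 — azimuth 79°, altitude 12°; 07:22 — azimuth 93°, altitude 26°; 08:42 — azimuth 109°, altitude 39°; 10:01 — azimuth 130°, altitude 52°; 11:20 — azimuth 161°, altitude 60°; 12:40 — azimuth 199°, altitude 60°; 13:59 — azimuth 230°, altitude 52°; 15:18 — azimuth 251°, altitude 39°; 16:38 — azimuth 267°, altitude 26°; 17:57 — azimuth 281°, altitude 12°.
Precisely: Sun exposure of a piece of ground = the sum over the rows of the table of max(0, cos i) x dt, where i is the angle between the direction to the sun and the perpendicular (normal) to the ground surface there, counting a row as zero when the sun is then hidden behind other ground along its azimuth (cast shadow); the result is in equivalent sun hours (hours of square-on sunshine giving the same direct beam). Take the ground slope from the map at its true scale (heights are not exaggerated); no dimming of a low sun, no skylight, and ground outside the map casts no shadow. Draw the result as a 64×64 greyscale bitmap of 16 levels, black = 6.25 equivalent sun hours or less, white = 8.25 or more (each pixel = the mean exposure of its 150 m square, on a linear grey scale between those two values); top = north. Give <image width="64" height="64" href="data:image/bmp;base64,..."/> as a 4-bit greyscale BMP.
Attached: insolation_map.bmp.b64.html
<image width="64" height="64" href="data:image/bmp;base64,Qk12CAAAAAAAAHYAAAAoAAAAQAAAAEAAAAABAAQAAAAAAAAIAAATCwAAEwsAABAAAAAAAAAAAAAAABEREQAiIiIAMzMzAERERABVVVUAZmZmAHd3dwCIiIgAmZmZAKqqqgC7u7sAzMzMAN3d3QDu7u4A////AMu7u7u6mqmquYiZiGjLu5mYm4hlebu7u7u7u7u7u7u7zMy7u7uqqZqod3h4ed3cqZeKiHRnrMy7u8zMy7u7u6vMzLu7u7qZmZh3iIqZu7u4lnmJllWc3Mu7vMzMy7u7u8zMy7u7qpiZiHeZqqqZmqiXery4VHvd3Mu7vMzMu7u7zMzMy7upmZmHZ6qqu5mZmZdovMllWd7u3cu6vMzLu8zM3dzMu6qqqYdomqvKiIeJl1WLzJZEjO7u3LmavMzMzMzNzMu7qqqodniqm6iId4qoZXrNyEACe97sqqq7zMzMvMzLu7uqqZdmmamJmZmqu7l2ic3ccQACndyqu7vN3dy7zLuqq7uplnnMqXaJrN3dynZ6zd3JMABKu6q7u83dzLu7uqqqu6h3m8y6hnnN7u7ah3re3eyWQmq5mru7u8zLzMuqmaq8uGiru6qGeb3u7tqGed7u7ZdFe7iau7uqvMvMy7qqu8zJeKqqmGZnibzd24ZVne7chkR7uaq7vLvMzN3Mu8zM3duZiaqXVVVUM0eql0EErMuWQ1iZq8u7vM3M3dzM3d3d3Kl3mqh3ZTIiJImnYQA6zLhiRlerzLuqq8zd3d3d3d3bqYaLyph2ZniImaiWEAbMuoElVoq7u6iJu93dzMzN3MuqlnvbqXZ5u7u7uqpzJb27pQR3eJqqmHeb3dzLu7qpvdu5Z7uoZnnN3czdy6dFjMu6EXiIiaqphme7upqqmZm87t1xSqmHZ73u7d3sumM4y7xxR5mZqqqGVZmHeaq7zMqt7sUmqZlmi83d3dy7gwKbu7dpy6qqqpmHqXebzd3dyXet3HR4iXVnirzcu93JZGmq3L3dy6qqu6q6mbze7dy5h2rduHh5hVVnisy83u24eHrd7dzLq7vLu7qrzMzMy6h5it3cuomFRWeKzM3e7tyoZ6uqq7uqvLu7qqu6qaqqh4mZ3u7du6ZGiZrN3t3u3clmeImaq6qqqqupqqmYiJlXmYjO3d3cuWery7vN3N3duYiJmqqruqmqu6mZmYd2d1iph67t3d2ph5uoVZzLvMyprLy6qru7u7u7mYiIh2ZoiqmWau7u3cl4iWQ0acuruprN7tu7u7u7zMuIiHd3d4zLzKZFnN3cyoiJd3ZWq7u6rN7u26q7u7zMzJiId3iJve7dyGVprMvMmIqqqGWLzMvM3u27qau7vMzMqqqpmIm87t27h3mru82oeruoh4vMzM3d26zKq7u7zdzMzMy5mpnO7bq6q6vM3cl5u6mZm8vN3d3KvdzMu7u8zN3d3dqqhWvtubvMzMzd25m7mru7u83t3KrN7u3Luqq73d3e2pqGad3JmavMzM3curqrzLupq93LrN7u7cqqqqvLzM3JiZma3MuZmavMzMzKqs3dy6h4mqmrzd3M3Luqq6maqph5qqzsvJy6mby8zMus3d3Lqod3d4mqu7zMvLu7mIiHdmm6rNu8rMy6vLzM3czLqaq7qYdVeIiazM3dy7yIh2Zlebqs2ryt3u3cvMzMuoh4m8zLl1V4h3iszd7tzJmXdmaaqZvKu73u7turu7qZmrzM3cuYeImXZoq93u7buqiHebqoirm5zN7tp2d4qpq83e3Kl2eaq6mHeavN7du6qIirypiKmJmpmqhVRGiqq7vMynQiNXmrqqmZmrzNy8qYmrzLmIp1U0RohniImru8uodTIjRWeIiJmZmZq7zMuoiavMypqkEgRomYmqq7zMuEEAAleJmYVEWJmrqqmrypeKvM3Lq3ADSIdmZ5q83duEIAJGeImYUyNXm8y6mIvZh5vN3du7IDd5dTNGebzduYiIm8y6mIh2ZneKzMqXadiIvd3u3LYCeJhlRFV5vMuZqrzN3LuqqqqZhlWLu5doyYrN3d3KcReaqGZmZ4q7l4qqmqqZmru7uqqoZEi7qJm5mru7lkEBerupd4iZmalmirqGZWiau7uqu7qGNZqYmbqphTEAAAary7qZmruoZUaKqodVaKu7u7u7u6hTV2Z3q7pyAAEQN5q7u7uru7llZ4mqqYd4m8u7u7u7uoQ0VVNMu5ZVVlMkabzMzLu7u5iIiaq7upmau7zMzLu7qXeIYQqrupmIdlec3u3cy7u7qqmIm83LqqqqzdzMzMu7vMykGbzMu6mbvN7u7t3cu7qrupmr3cy7qZvMzMzdy7u97tprzd3MqqvN3d3d3dy7qry7qqzLqqqqvM3M3d3cuoi93bu73d26qJu8zMzMu6qry7u7y6mJqqvM3t3e7dzLhljN66mszcqoeau7u7uqqru6q7y7mJmpq83u7u7t3dyoZZ3rupq8yrqauqmZmrzMzKqru7upmYm83e7u7t3d3KmHjOy7qru6u6qpiIiJvM3Lmqq7vLqYm83d3u3d3e7cqaqa3Mu6q7q8upiHd4mZqqmaupq8uXm8zd3czd3u7supu6qszLu7u8upiHd4mYd4iJq5iKuoeru83Kq83e3JeIq8u7zMzLvMy5h3eJqpiImImql3iqh6y7qXaIiZl0I3mru7vMzMvMy5h3eJq6qqqpmquoZpl4u7pzJGVDMyI2mru6qszMzMy6mIiKq7uqqqqqu6l3iXiquVNFVERVZ4qrzMzLvMzN3Lqpmaq7u6qqqqq7upiJaIipZ4dmd4mbvLvMzMy7u8zcuqqqu7u7u6qqq7u7qZlodpmaqpmZmrzdzLqau7u7u8zLu7u7u7u7u7q7u7uqqpl2mqu7u6qqu7u7qpmr"/>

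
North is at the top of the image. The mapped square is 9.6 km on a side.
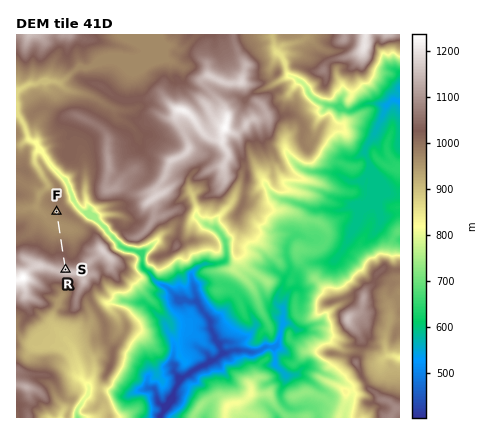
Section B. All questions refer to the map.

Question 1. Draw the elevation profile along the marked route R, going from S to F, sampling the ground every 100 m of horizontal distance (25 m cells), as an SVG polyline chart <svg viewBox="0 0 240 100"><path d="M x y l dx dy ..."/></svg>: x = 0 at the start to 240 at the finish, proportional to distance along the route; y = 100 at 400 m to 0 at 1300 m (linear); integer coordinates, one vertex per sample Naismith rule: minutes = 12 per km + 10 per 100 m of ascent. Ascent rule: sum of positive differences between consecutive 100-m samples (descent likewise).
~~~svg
<svg viewBox="0 0 240 100"><path d="M0 16l16 6 17 5 16 2 16 1 17 1 16 1 16 2 17 1 16 1 17 1 16 1 16-1 17 0 16-1 11 0"/></svg>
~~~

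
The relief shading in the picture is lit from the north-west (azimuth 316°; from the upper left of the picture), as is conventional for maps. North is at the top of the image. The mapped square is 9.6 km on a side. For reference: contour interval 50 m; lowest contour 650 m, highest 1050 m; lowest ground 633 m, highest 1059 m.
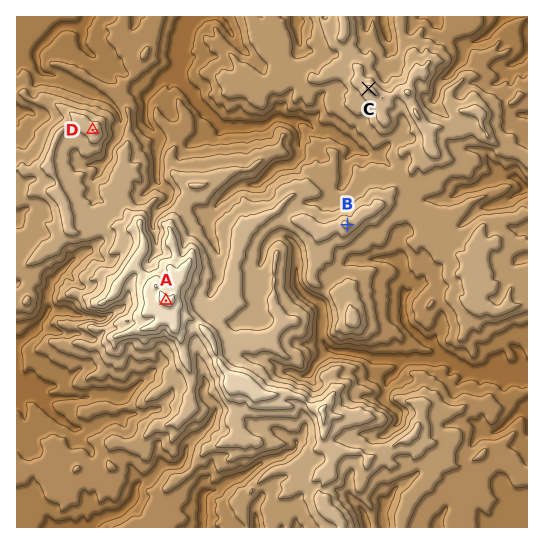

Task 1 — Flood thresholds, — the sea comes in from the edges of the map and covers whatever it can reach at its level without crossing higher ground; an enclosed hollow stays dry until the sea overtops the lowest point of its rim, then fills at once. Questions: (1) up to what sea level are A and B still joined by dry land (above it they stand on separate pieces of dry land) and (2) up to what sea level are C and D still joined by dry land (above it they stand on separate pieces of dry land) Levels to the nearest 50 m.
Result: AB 850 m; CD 800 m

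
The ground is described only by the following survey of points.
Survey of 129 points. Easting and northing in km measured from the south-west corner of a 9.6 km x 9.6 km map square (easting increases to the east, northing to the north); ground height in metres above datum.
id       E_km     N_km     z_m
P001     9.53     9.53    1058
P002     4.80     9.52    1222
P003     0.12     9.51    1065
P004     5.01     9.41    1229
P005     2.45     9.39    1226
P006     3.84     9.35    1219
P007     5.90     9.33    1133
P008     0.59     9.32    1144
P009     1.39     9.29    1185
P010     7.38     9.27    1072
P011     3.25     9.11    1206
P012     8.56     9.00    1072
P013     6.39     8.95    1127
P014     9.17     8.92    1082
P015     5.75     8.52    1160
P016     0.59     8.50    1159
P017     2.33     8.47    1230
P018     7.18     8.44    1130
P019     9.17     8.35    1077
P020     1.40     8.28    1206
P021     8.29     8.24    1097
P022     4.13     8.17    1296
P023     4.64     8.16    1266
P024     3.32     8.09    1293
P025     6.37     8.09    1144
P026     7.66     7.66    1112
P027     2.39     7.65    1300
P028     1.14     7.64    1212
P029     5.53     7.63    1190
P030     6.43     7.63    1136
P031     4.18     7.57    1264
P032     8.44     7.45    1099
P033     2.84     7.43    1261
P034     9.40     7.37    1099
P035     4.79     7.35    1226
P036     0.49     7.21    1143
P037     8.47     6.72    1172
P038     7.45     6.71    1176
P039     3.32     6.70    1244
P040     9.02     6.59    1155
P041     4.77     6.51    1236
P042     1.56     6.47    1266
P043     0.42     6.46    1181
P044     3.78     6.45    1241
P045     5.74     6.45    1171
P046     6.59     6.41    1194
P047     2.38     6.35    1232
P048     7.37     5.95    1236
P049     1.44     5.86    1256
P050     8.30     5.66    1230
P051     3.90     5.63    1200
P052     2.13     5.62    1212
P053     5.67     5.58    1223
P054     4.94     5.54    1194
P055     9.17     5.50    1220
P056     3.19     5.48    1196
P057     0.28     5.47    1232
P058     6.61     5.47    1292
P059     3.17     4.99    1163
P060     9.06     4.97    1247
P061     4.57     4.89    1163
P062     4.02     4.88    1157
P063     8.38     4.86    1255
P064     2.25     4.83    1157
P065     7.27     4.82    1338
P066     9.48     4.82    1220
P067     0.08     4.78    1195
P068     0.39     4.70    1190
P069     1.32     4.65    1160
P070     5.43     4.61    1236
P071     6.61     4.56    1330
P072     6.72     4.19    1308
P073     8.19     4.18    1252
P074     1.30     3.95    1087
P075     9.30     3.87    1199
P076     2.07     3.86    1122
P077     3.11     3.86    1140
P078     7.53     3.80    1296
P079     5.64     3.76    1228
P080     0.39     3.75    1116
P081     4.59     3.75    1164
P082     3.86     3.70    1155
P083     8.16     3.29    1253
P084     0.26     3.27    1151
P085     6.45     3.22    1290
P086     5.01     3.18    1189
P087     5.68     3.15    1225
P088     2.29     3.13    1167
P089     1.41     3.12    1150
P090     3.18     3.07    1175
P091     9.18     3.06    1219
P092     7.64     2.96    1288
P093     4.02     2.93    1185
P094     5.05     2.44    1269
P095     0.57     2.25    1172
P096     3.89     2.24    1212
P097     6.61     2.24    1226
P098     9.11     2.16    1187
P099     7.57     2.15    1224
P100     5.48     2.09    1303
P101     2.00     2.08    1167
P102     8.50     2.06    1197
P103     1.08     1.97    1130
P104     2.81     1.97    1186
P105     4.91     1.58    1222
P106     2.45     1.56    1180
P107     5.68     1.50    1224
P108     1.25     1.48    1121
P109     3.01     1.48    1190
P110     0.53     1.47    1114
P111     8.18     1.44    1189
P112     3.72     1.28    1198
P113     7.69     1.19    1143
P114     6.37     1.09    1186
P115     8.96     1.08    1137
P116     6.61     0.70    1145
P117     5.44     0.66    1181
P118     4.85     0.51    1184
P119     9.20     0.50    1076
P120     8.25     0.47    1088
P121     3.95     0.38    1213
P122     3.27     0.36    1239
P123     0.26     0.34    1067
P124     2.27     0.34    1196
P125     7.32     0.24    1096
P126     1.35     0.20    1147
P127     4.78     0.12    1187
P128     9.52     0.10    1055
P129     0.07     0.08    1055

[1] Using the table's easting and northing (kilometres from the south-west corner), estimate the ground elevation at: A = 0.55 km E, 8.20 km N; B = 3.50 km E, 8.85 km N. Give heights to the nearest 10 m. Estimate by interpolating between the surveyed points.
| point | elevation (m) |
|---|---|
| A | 1160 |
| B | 1220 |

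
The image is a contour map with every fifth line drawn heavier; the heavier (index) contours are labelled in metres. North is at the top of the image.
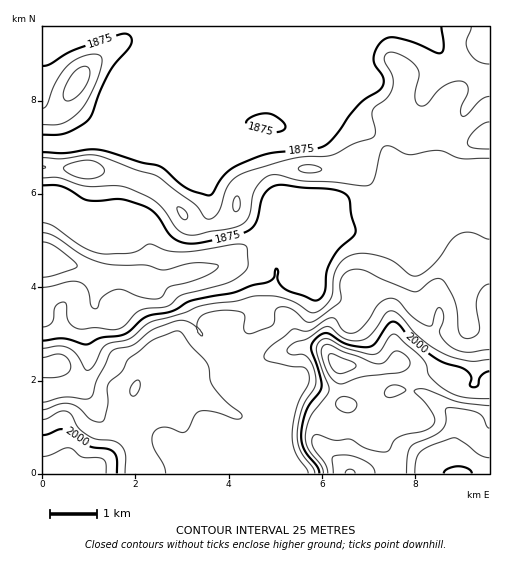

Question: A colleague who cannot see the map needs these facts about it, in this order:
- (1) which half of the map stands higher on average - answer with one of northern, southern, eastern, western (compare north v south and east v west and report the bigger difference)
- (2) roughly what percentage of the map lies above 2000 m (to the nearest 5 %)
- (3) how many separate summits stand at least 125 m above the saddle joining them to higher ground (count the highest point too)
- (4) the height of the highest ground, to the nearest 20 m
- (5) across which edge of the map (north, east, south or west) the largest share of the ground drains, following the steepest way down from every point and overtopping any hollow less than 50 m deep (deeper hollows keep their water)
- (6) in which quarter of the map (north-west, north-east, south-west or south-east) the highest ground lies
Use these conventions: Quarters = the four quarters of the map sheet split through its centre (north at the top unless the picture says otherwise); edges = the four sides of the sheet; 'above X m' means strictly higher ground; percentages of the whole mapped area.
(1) On average the southern half of the map is the higher ground.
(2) Roughly 10 % of the ground is higher than 2000 m.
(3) Counting only tops that stand 125 m proud, the map has 1 summit.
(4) The highest ground is at about 2120 m.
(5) The largest share of the runoff leaves by the western edge.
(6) The highest point lies in the south-east quarter of the map.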